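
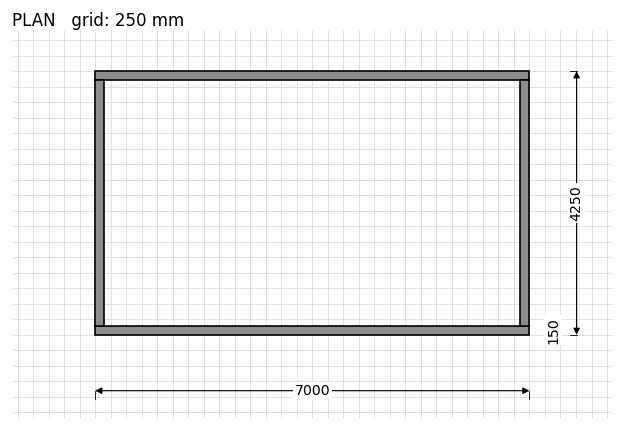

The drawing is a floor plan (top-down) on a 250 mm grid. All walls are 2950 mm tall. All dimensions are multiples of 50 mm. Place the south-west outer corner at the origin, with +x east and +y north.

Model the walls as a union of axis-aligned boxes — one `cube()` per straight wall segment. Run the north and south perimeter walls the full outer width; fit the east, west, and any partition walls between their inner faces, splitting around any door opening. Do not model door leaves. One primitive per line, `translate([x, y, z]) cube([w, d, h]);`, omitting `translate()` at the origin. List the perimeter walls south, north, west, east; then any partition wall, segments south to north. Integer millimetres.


cube([7000, 150, 2950]);
translate([0, 4100, 0]) cube([7000, 150, 2950]);
translate([0, 150, 0]) cube([150, 3950, 2950]);
translate([6850, 150, 0]) cube([150, 3950, 2950]);


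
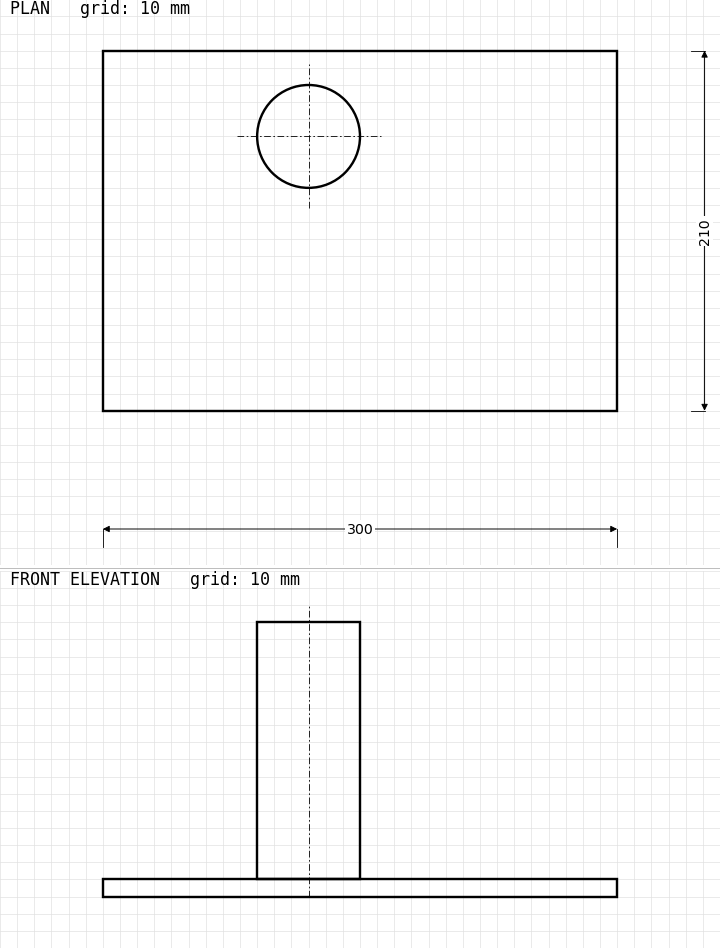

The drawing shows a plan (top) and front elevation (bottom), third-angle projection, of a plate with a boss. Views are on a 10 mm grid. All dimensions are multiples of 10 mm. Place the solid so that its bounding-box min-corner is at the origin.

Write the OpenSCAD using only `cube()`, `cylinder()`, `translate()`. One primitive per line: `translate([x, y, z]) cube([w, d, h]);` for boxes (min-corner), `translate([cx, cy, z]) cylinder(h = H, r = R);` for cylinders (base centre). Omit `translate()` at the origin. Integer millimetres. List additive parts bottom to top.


cube([300, 210, 10]);
translate([120, 160, 10]) cylinder(h = 150, r = 30);


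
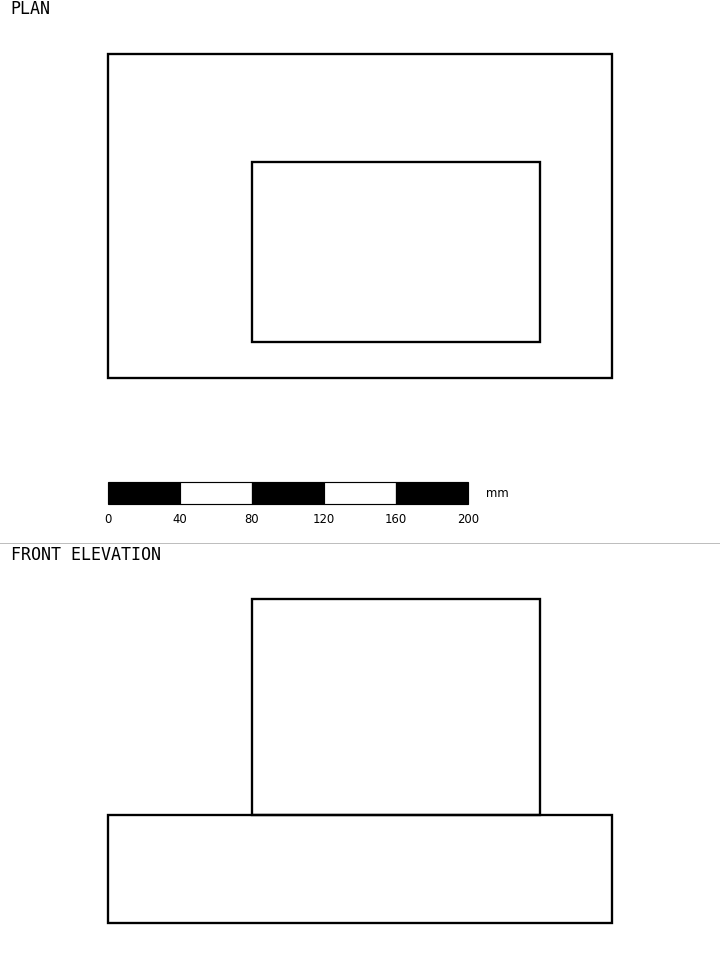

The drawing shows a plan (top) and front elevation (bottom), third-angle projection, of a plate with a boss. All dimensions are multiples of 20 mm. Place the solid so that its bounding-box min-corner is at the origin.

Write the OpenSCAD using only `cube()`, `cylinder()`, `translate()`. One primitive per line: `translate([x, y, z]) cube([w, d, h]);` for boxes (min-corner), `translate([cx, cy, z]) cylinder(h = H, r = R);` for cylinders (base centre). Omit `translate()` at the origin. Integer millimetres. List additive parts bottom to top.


cube([280, 180, 60]);
translate([80, 20, 60]) cube([160, 100, 120]);


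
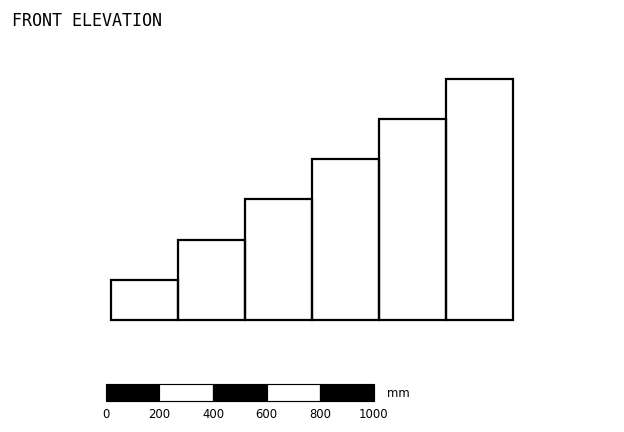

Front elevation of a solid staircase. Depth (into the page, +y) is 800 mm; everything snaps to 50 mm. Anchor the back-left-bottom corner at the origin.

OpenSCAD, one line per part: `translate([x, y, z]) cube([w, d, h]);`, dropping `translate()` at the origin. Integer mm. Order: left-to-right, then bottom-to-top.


cube([250, 800, 150]);
translate([250, 0, 0]) cube([250, 800, 300]);
translate([500, 0, 0]) cube([250, 800, 450]);
translate([750, 0, 0]) cube([250, 800, 600]);
translate([1000, 0, 0]) cube([250, 800, 750]);
translate([1250, 0, 0]) cube([250, 800, 900]);


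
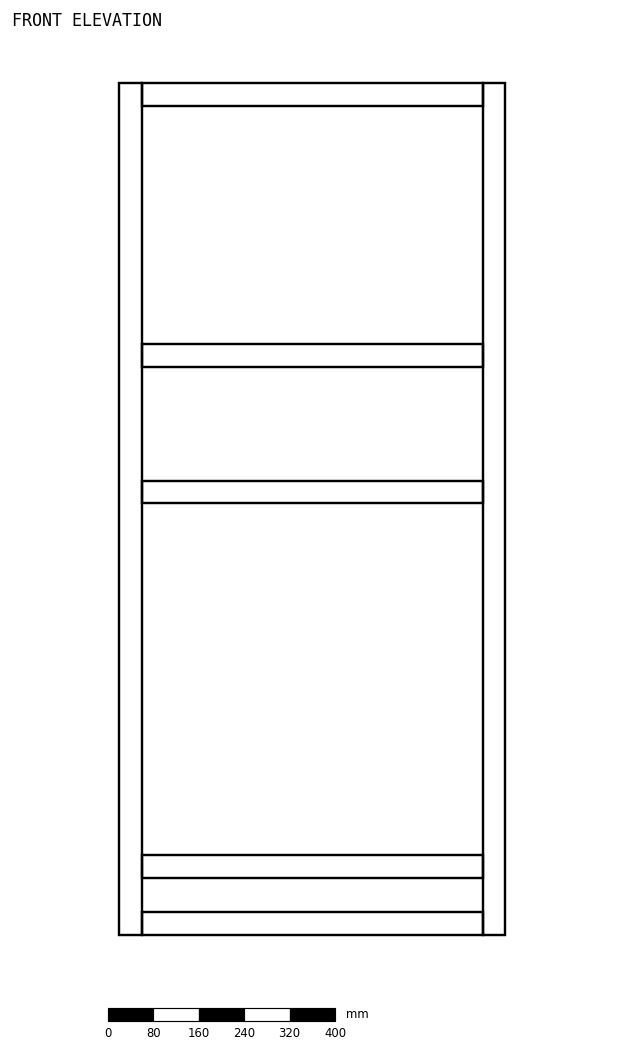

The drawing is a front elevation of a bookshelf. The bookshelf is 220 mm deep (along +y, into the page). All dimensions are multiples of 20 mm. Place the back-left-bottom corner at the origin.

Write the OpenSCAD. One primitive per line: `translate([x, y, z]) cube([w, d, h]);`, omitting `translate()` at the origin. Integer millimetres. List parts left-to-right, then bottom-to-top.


cube([40, 220, 1500]);
translate([40, 0, 0]) cube([600, 220, 40]);
translate([40, 0, 100]) cube([600, 220, 40]);
translate([40, 0, 760]) cube([600, 220, 40]);
translate([40, 0, 1000]) cube([600, 220, 40]);
translate([40, 0, 1460]) cube([600, 220, 40]);
translate([640, 0, 0]) cube([40, 220, 1500]);


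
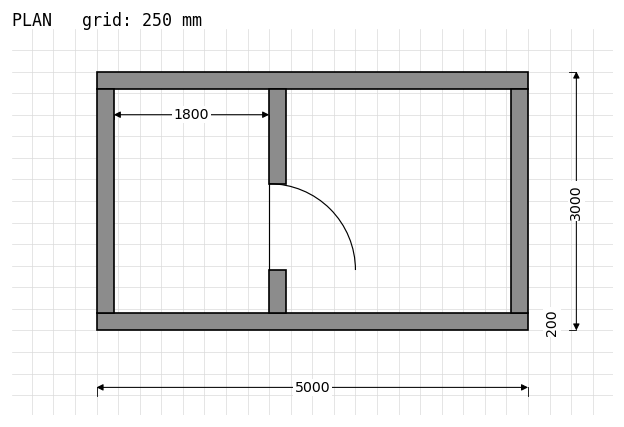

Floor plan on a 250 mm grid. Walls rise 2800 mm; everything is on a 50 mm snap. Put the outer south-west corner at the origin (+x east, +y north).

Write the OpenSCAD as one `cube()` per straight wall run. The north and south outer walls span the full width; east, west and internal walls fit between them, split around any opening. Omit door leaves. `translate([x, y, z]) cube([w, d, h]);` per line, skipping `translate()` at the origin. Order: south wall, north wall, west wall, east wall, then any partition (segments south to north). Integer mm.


cube([5000, 200, 2800]);
translate([0, 2800, 0]) cube([5000, 200, 2800]);
translate([0, 200, 0]) cube([200, 2600, 2800]);
translate([4800, 200, 0]) cube([200, 2600, 2800]);
translate([2000, 200, 0]) cube([200, 500, 2800]);
translate([2000, 1700, 0]) cube([200, 1100, 2800]);


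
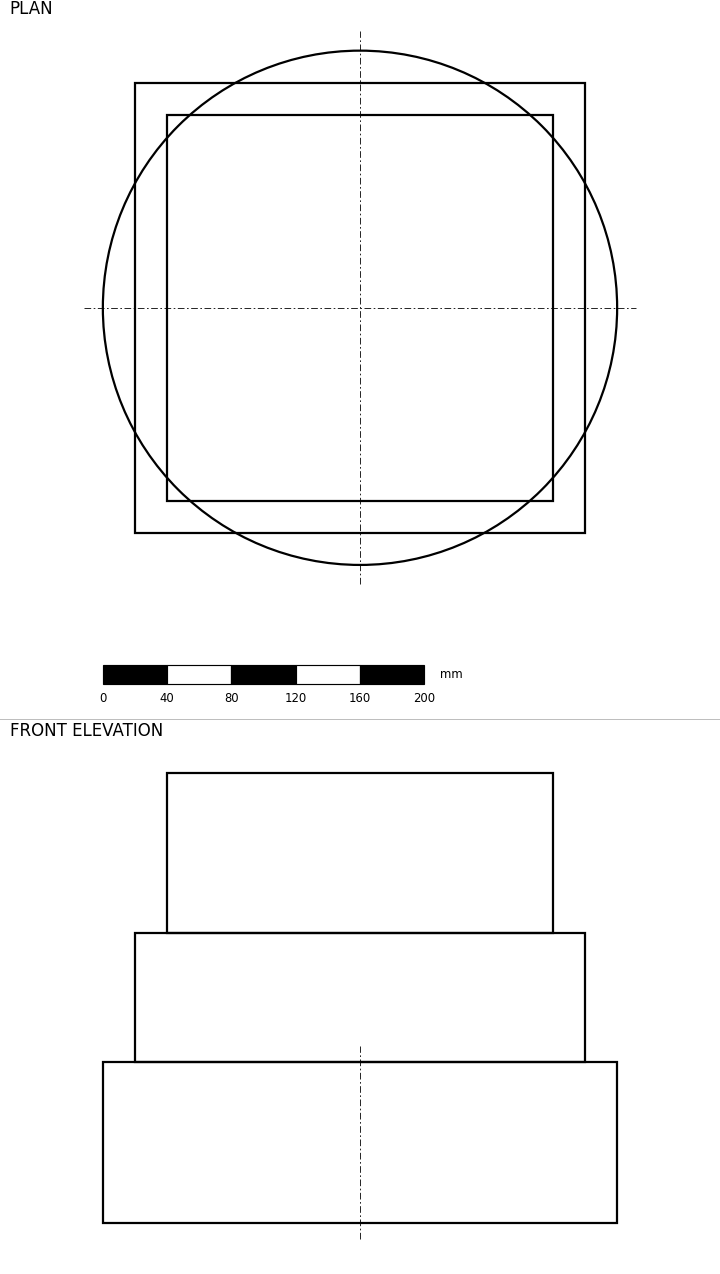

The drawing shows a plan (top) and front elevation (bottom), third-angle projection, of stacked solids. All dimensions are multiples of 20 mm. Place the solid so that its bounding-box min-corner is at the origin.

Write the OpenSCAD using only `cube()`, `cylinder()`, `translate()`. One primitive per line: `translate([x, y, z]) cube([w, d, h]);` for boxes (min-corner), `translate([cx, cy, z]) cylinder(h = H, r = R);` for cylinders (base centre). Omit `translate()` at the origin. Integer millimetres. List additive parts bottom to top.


translate([160, 160, 0]) cylinder(h = 100, r = 160);
translate([20, 20, 100]) cube([280, 280, 80]);
translate([40, 40, 180]) cube([240, 240, 100]);


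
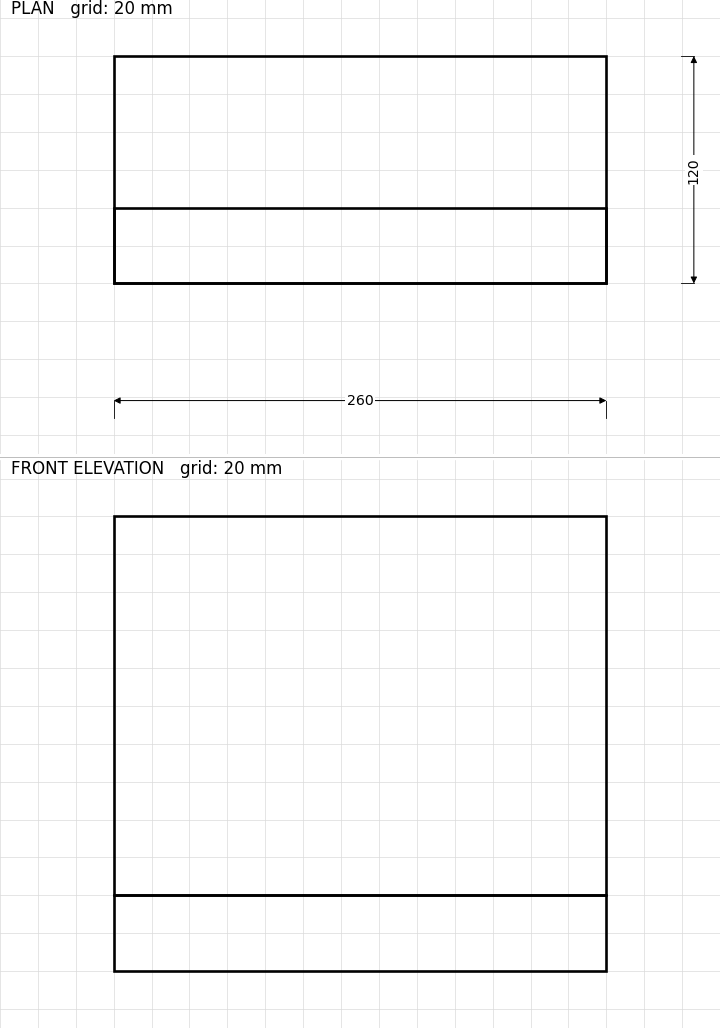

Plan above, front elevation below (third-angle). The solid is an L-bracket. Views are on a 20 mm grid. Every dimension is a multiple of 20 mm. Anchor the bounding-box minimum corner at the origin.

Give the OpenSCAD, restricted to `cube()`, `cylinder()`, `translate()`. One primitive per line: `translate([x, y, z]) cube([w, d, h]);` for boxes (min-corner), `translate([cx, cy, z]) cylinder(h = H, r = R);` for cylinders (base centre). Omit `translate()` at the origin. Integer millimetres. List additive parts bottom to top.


cube([260, 120, 40]);
translate([0, 0, 40]) cube([260, 40, 200]);


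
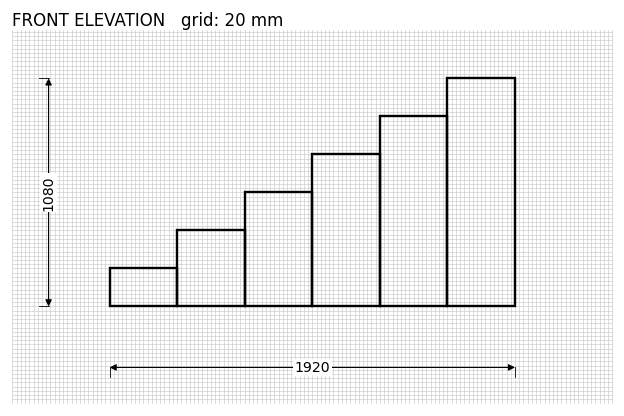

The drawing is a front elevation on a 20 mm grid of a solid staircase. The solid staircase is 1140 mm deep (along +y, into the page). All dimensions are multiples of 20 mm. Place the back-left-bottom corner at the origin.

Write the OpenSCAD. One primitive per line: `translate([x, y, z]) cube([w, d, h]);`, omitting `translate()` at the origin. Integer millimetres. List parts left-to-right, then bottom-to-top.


cube([320, 1140, 180]);
translate([320, 0, 0]) cube([320, 1140, 360]);
translate([640, 0, 0]) cube([320, 1140, 540]);
translate([960, 0, 0]) cube([320, 1140, 720]);
translate([1280, 0, 0]) cube([320, 1140, 900]);
translate([1600, 0, 0]) cube([320, 1140, 1080]);


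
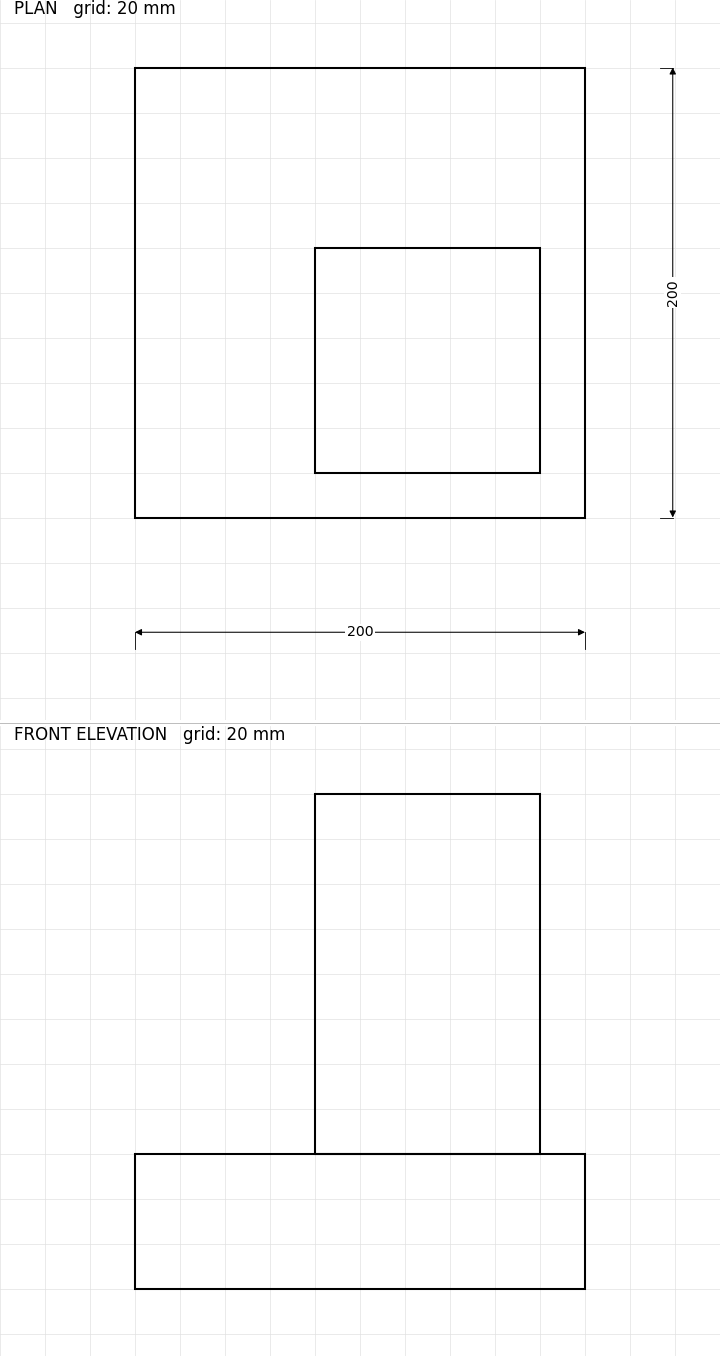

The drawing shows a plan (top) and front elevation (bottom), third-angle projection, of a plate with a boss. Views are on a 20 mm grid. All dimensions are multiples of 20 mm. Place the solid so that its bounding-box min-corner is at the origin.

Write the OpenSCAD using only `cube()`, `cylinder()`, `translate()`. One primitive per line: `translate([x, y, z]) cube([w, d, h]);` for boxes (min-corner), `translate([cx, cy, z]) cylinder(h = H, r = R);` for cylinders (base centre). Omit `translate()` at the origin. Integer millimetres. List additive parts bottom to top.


cube([200, 200, 60]);
translate([80, 20, 60]) cube([100, 100, 160]);


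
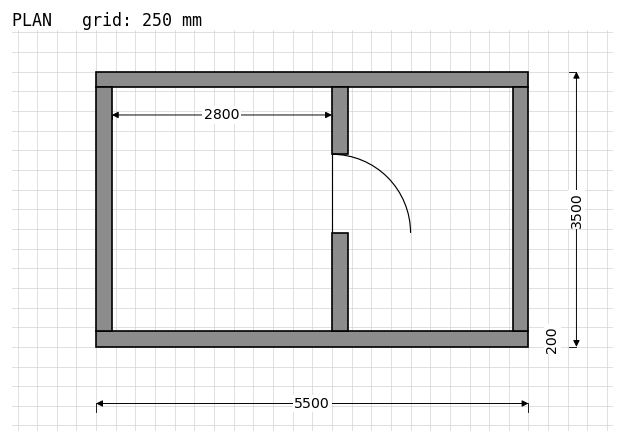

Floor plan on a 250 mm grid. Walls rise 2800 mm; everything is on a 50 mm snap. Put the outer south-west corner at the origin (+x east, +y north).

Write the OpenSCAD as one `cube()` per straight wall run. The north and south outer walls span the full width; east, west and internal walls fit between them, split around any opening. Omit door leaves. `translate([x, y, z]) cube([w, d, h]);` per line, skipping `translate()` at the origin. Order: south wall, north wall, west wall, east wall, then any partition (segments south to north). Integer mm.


cube([5500, 200, 2800]);
translate([0, 3300, 0]) cube([5500, 200, 2800]);
translate([0, 200, 0]) cube([200, 3100, 2800]);
translate([5300, 200, 0]) cube([200, 3100, 2800]);
translate([3000, 200, 0]) cube([200, 1250, 2800]);
translate([3000, 2450, 0]) cube([200, 850, 2800]);


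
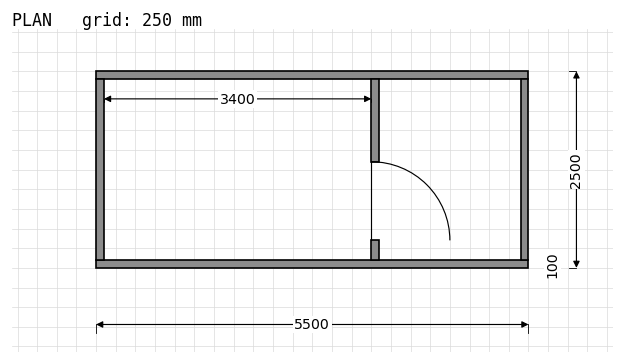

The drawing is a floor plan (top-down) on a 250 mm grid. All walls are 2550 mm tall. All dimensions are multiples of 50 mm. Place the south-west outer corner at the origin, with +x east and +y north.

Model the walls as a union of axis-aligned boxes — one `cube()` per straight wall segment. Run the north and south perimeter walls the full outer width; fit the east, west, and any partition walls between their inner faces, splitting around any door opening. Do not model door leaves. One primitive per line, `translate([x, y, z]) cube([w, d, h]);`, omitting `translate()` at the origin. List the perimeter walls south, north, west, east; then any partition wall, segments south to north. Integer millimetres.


cube([5500, 100, 2550]);
translate([0, 2400, 0]) cube([5500, 100, 2550]);
translate([0, 100, 0]) cube([100, 2300, 2550]);
translate([5400, 100, 0]) cube([100, 2300, 2550]);
translate([3500, 100, 0]) cube([100, 250, 2550]);
translate([3500, 1350, 0]) cube([100, 1050, 2550]);


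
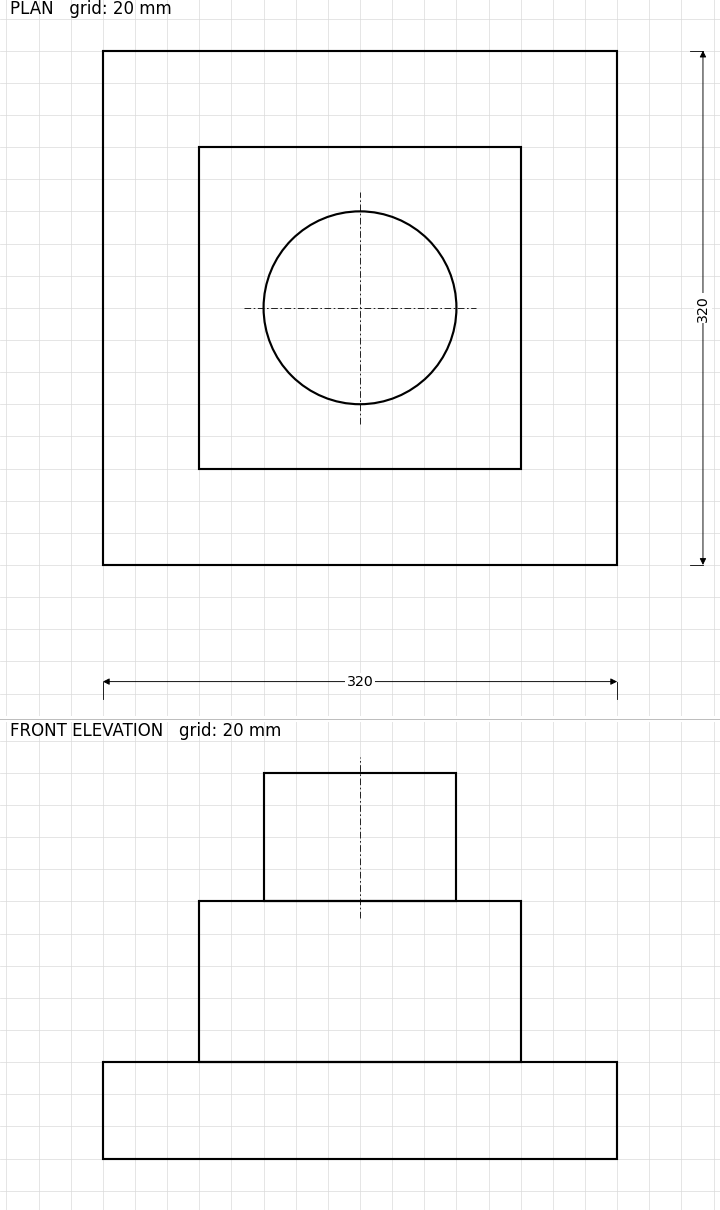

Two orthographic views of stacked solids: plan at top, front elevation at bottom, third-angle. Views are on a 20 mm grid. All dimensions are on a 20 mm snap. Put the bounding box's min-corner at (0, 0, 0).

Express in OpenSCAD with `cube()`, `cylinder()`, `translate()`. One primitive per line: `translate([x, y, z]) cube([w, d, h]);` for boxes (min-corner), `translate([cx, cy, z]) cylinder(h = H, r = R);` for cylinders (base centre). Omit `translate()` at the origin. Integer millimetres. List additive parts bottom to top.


cube([320, 320, 60]);
translate([60, 60, 60]) cube([200, 200, 100]);
translate([160, 160, 160]) cylinder(h = 80, r = 60);


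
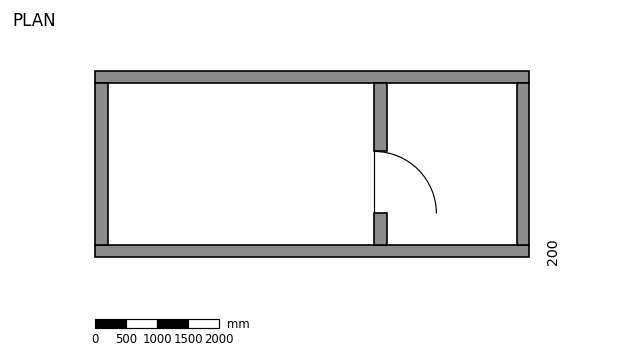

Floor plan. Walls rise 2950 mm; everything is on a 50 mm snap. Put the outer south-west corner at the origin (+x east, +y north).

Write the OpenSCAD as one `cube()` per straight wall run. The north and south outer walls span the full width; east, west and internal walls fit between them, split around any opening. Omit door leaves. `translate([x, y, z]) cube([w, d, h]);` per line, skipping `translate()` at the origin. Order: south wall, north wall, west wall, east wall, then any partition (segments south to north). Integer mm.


cube([7000, 200, 2950]);
translate([0, 2800, 0]) cube([7000, 200, 2950]);
translate([0, 200, 0]) cube([200, 2600, 2950]);
translate([6800, 200, 0]) cube([200, 2600, 2950]);
translate([4500, 200, 0]) cube([200, 500, 2950]);
translate([4500, 1700, 0]) cube([200, 1100, 2950]);


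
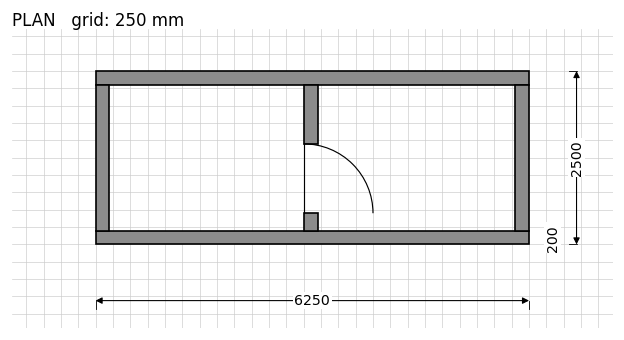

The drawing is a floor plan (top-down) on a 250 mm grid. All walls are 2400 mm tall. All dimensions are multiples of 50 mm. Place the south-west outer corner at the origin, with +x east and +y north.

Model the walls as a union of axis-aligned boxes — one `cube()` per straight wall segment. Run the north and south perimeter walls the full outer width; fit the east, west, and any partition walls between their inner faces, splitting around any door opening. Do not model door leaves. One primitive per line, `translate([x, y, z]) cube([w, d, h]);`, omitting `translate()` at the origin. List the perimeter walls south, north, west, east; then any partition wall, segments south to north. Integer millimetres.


cube([6250, 200, 2400]);
translate([0, 2300, 0]) cube([6250, 200, 2400]);
translate([0, 200, 0]) cube([200, 2100, 2400]);
translate([6050, 200, 0]) cube([200, 2100, 2400]);
translate([3000, 200, 0]) cube([200, 250, 2400]);
translate([3000, 1450, 0]) cube([200, 850, 2400]);


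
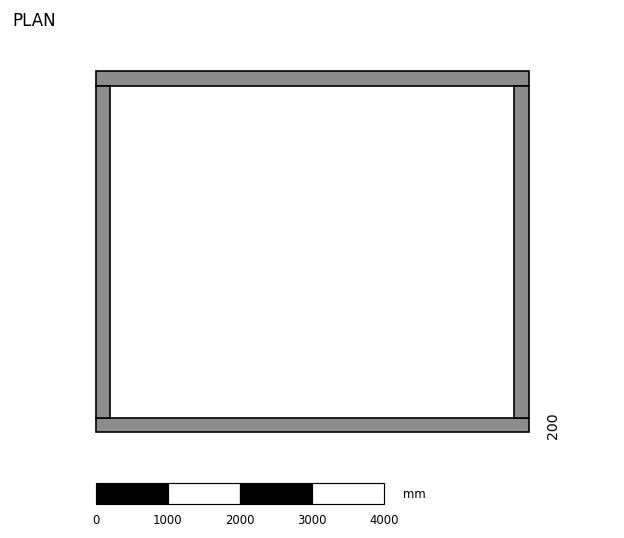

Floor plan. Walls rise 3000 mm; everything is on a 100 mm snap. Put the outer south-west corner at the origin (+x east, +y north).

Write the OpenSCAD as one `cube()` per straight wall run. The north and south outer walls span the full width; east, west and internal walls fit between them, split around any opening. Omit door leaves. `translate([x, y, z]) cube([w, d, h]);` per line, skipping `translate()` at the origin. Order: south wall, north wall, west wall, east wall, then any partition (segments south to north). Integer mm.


cube([6000, 200, 3000]);
translate([0, 4800, 0]) cube([6000, 200, 3000]);
translate([0, 200, 0]) cube([200, 4600, 3000]);
translate([5800, 200, 0]) cube([200, 4600, 3000]);


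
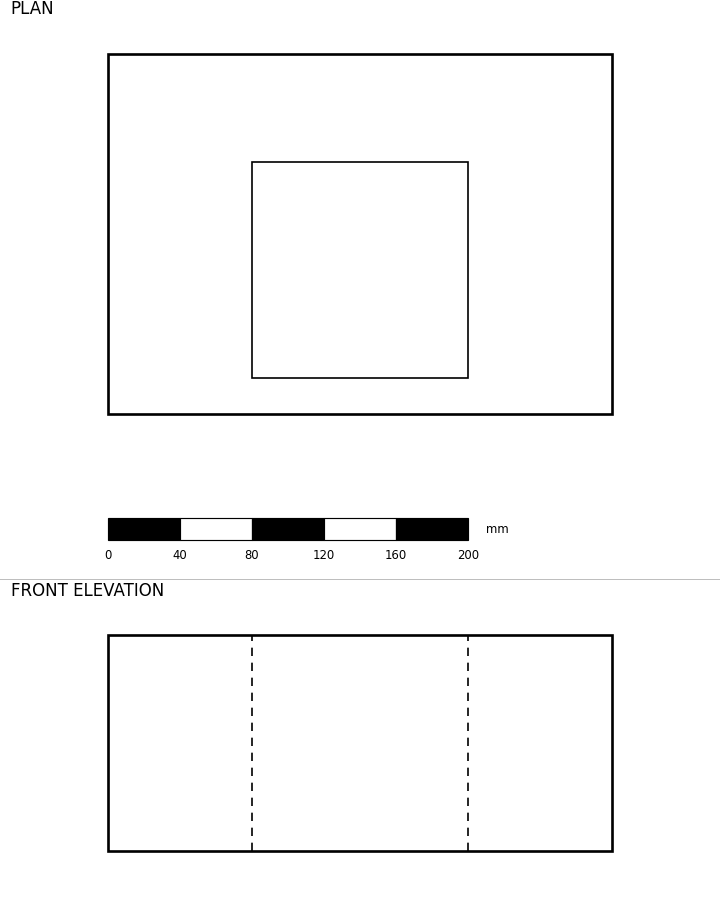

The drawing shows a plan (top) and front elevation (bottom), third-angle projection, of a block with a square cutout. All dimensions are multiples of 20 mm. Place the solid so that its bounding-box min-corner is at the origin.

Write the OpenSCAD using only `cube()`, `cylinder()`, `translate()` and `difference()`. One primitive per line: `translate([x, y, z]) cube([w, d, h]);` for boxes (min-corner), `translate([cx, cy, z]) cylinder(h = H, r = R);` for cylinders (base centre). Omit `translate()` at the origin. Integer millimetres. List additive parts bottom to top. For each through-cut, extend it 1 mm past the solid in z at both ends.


difference() {
  cube([280, 200, 120]);
  translate([80, 20, -1]) cube([120, 120, 122]);
}


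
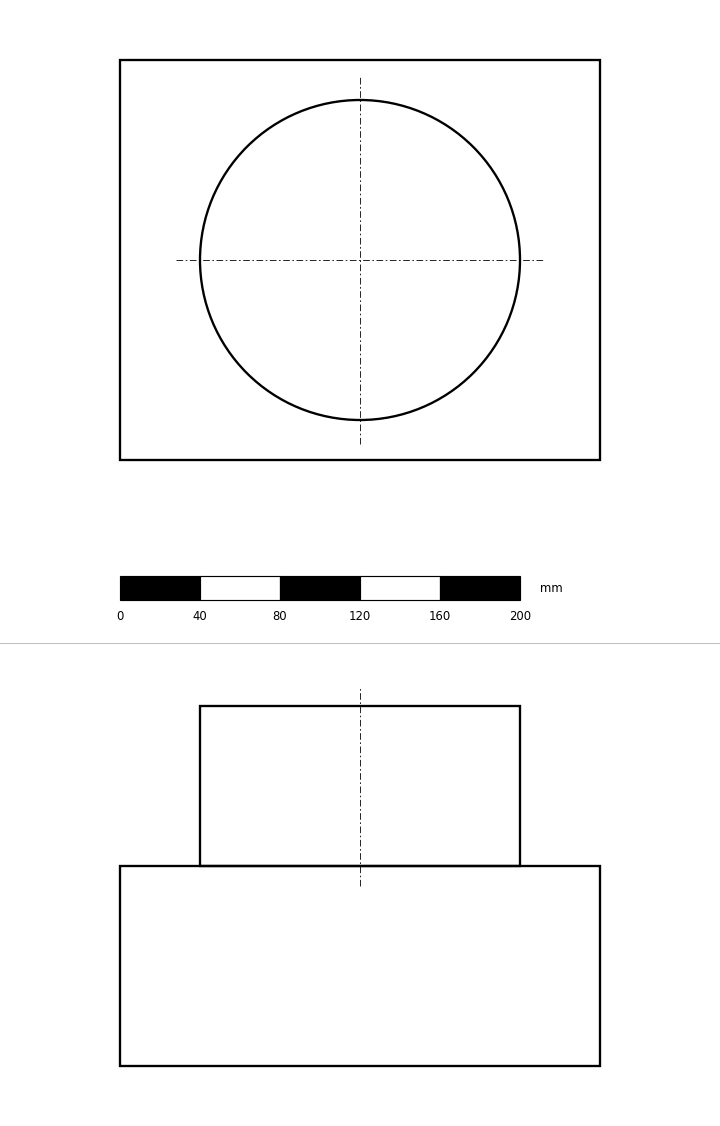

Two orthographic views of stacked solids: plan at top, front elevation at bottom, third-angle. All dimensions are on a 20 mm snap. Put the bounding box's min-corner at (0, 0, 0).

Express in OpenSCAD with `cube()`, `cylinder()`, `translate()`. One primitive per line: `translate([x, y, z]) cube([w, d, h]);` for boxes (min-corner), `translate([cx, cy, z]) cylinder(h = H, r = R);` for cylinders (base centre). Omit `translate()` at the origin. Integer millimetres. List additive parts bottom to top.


cube([240, 200, 100]);
translate([120, 100, 100]) cylinder(h = 80, r = 80);


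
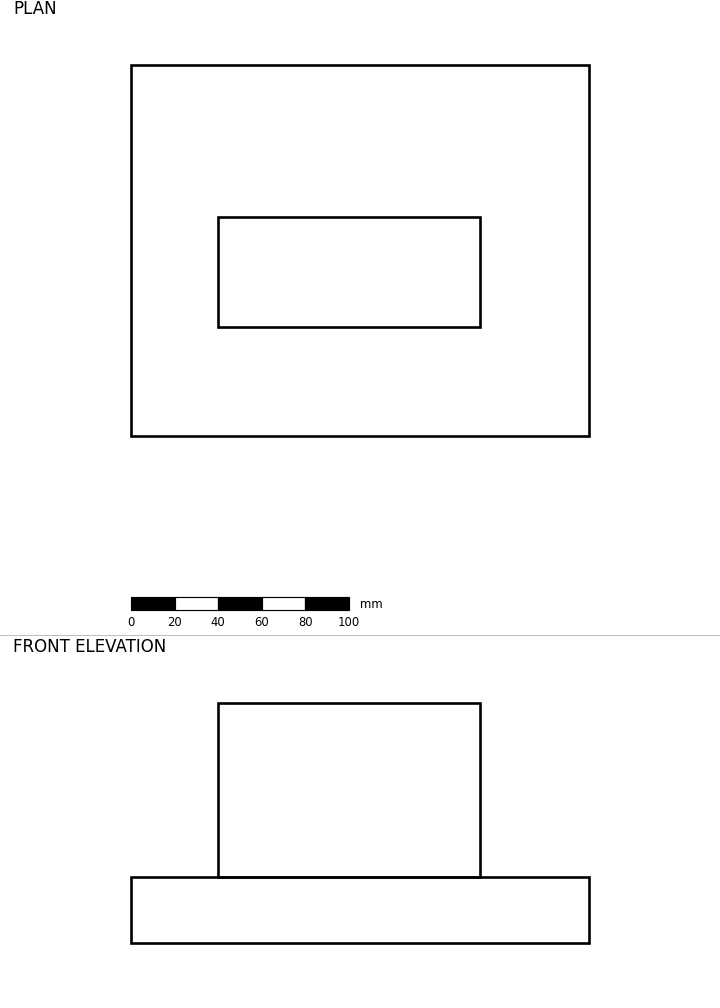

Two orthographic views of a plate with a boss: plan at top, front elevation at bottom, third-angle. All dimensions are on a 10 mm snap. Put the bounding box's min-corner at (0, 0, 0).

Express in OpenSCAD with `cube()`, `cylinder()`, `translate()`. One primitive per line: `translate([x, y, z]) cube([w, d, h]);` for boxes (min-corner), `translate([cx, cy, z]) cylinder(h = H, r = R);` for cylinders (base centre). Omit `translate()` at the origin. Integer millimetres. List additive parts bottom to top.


cube([210, 170, 30]);
translate([40, 50, 30]) cube([120, 50, 80]);


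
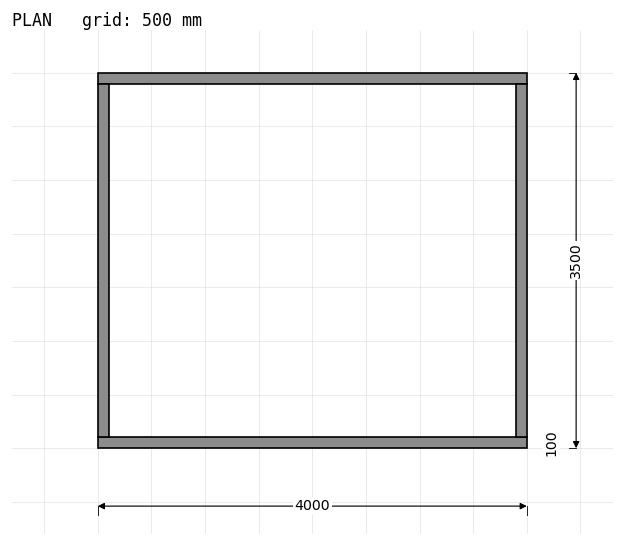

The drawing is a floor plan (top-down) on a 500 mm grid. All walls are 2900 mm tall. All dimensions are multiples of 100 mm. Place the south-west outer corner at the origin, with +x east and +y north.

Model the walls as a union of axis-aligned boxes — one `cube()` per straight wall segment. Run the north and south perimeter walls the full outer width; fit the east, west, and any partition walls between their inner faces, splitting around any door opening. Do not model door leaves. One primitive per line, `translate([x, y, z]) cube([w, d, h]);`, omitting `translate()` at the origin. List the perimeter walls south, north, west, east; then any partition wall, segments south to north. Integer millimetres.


cube([4000, 100, 2900]);
translate([0, 3400, 0]) cube([4000, 100, 2900]);
translate([0, 100, 0]) cube([100, 3300, 2900]);
translate([3900, 100, 0]) cube([100, 3300, 2900]);


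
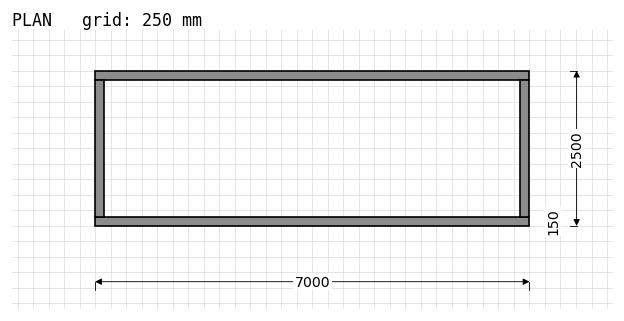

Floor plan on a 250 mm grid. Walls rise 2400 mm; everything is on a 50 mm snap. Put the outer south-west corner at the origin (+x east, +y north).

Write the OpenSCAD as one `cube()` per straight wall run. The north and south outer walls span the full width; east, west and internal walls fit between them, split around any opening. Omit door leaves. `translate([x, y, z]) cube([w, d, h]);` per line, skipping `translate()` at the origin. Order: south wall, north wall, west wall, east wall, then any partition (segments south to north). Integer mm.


cube([7000, 150, 2400]);
translate([0, 2350, 0]) cube([7000, 150, 2400]);
translate([0, 150, 0]) cube([150, 2200, 2400]);
translate([6850, 150, 0]) cube([150, 2200, 2400]);


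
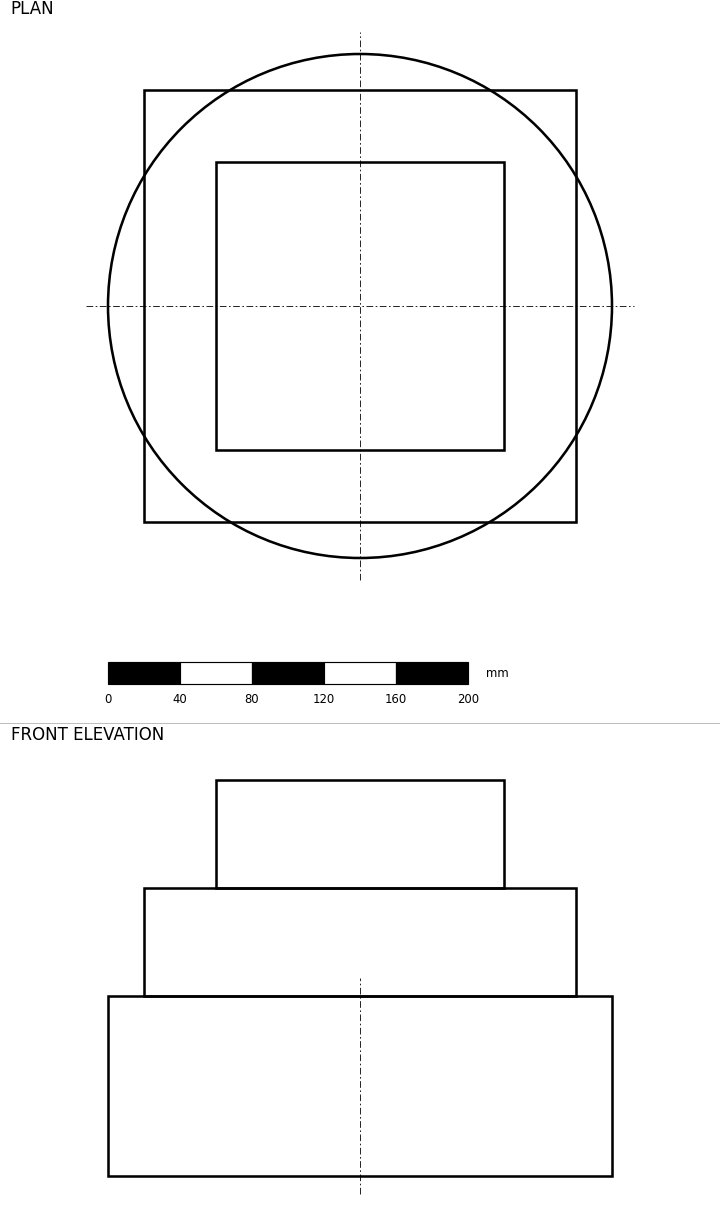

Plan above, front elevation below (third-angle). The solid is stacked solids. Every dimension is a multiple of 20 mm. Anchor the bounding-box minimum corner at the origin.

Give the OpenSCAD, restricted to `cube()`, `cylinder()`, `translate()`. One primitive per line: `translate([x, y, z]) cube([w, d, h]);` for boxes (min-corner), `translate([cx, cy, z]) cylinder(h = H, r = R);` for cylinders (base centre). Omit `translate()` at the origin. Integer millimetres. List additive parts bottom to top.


translate([140, 140, 0]) cylinder(h = 100, r = 140);
translate([20, 20, 100]) cube([240, 240, 60]);
translate([60, 60, 160]) cube([160, 160, 60]);


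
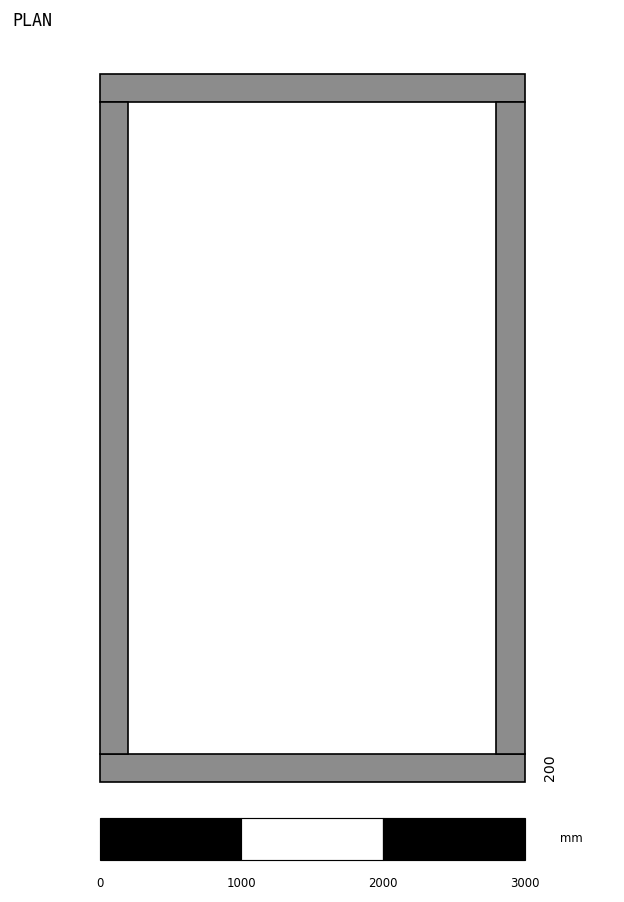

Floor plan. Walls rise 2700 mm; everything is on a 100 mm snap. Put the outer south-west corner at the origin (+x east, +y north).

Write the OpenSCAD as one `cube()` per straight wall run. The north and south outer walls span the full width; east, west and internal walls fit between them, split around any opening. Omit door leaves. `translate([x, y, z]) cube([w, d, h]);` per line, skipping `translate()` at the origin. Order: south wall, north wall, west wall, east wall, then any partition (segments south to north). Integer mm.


cube([3000, 200, 2700]);
translate([0, 4800, 0]) cube([3000, 200, 2700]);
translate([0, 200, 0]) cube([200, 4600, 2700]);
translate([2800, 200, 0]) cube([200, 4600, 2700]);


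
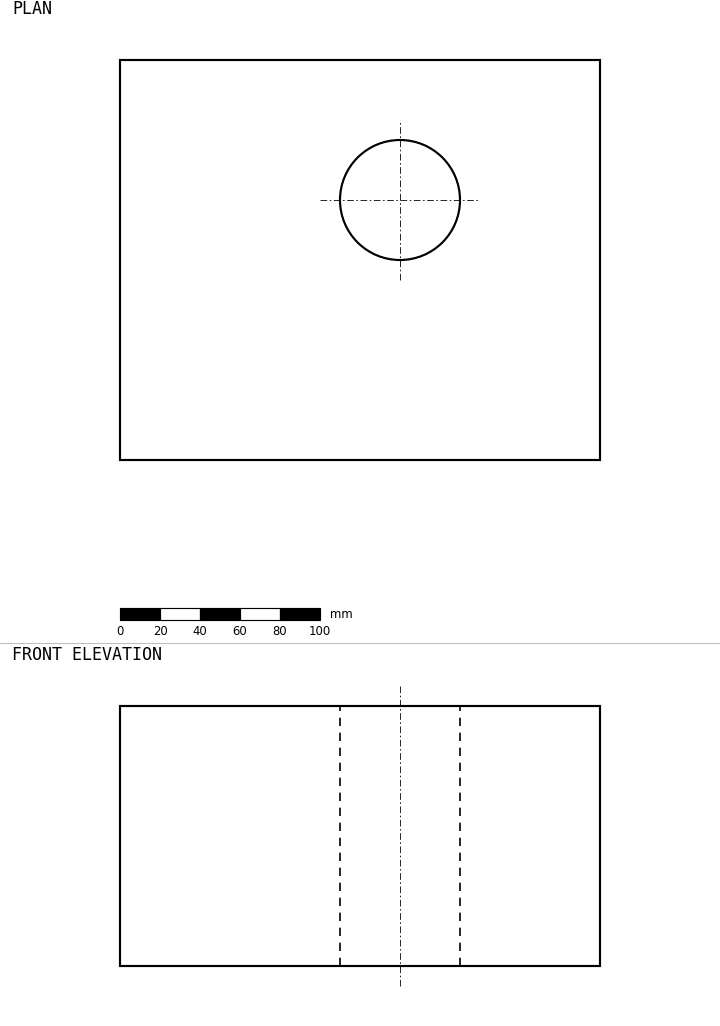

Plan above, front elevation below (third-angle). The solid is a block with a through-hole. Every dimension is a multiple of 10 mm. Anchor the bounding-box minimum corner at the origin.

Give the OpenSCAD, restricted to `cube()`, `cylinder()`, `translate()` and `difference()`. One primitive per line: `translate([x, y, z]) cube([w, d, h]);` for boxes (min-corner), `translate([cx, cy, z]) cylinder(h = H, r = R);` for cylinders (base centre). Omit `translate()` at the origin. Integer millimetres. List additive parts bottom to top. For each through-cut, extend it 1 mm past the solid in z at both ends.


difference() {
  cube([240, 200, 130]);
  translate([140, 130, -1]) cylinder(h = 132, r = 30);
}


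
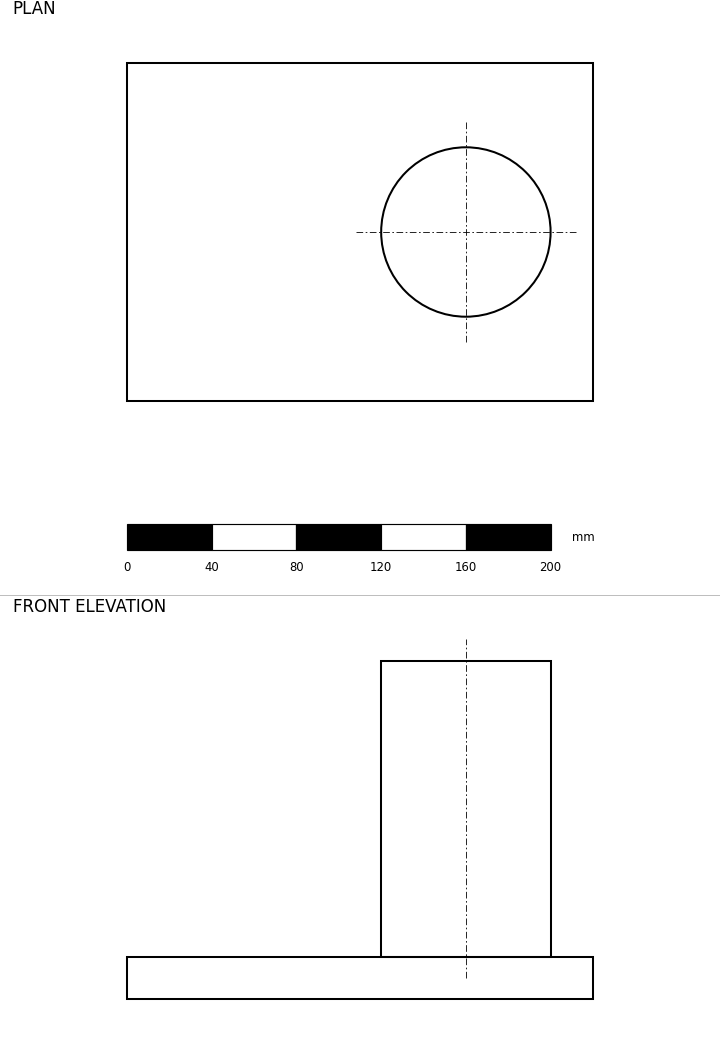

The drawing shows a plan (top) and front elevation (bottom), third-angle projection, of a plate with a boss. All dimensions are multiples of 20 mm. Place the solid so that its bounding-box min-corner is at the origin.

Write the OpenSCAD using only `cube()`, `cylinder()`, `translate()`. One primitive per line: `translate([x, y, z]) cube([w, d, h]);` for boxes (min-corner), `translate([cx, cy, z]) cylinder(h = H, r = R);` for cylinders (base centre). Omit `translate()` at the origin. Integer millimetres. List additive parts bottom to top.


cube([220, 160, 20]);
translate([160, 80, 20]) cylinder(h = 140, r = 40);


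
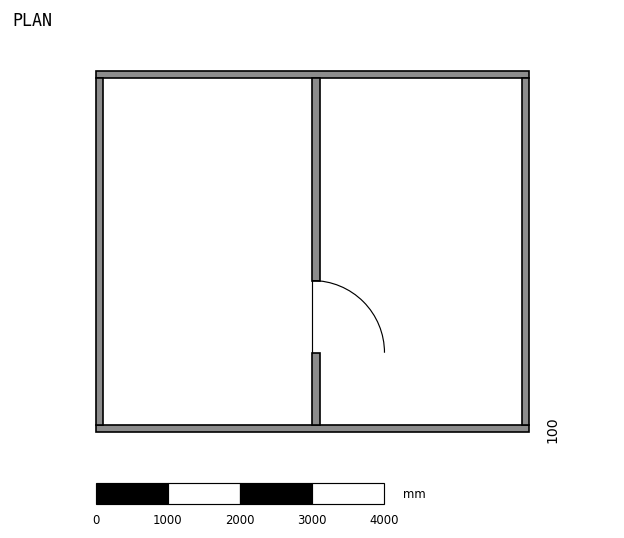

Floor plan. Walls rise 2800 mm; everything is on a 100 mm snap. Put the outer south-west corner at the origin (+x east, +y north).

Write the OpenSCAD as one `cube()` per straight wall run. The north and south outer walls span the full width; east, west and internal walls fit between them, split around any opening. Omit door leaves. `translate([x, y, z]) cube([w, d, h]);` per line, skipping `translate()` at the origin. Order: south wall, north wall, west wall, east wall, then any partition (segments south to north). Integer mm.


cube([6000, 100, 2800]);
translate([0, 4900, 0]) cube([6000, 100, 2800]);
translate([0, 100, 0]) cube([100, 4800, 2800]);
translate([5900, 100, 0]) cube([100, 4800, 2800]);
translate([3000, 100, 0]) cube([100, 1000, 2800]);
translate([3000, 2100, 0]) cube([100, 2800, 2800]);


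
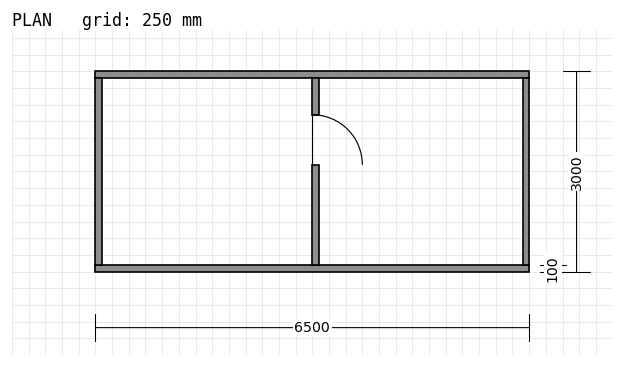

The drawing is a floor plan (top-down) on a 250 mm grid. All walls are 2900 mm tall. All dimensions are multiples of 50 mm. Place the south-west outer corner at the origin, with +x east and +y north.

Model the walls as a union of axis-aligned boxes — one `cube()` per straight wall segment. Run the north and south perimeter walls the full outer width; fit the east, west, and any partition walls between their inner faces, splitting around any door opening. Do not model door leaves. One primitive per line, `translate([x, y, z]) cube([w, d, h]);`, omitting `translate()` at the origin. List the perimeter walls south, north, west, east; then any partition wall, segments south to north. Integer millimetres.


cube([6500, 100, 2900]);
translate([0, 2900, 0]) cube([6500, 100, 2900]);
translate([0, 100, 0]) cube([100, 2800, 2900]);
translate([6400, 100, 0]) cube([100, 2800, 2900]);
translate([3250, 100, 0]) cube([100, 1500, 2900]);
translate([3250, 2350, 0]) cube([100, 550, 2900]);


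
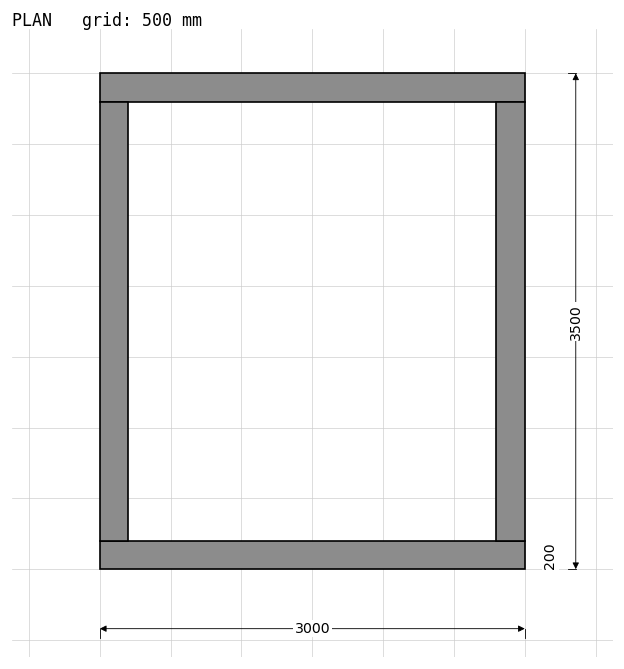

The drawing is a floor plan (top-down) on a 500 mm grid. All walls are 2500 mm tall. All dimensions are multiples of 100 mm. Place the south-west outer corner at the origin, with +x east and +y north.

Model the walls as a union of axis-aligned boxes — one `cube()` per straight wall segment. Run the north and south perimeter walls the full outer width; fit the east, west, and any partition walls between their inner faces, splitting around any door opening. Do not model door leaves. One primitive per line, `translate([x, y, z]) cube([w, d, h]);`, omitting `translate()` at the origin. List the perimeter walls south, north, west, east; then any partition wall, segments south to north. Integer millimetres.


cube([3000, 200, 2500]);
translate([0, 3300, 0]) cube([3000, 200, 2500]);
translate([0, 200, 0]) cube([200, 3100, 2500]);
translate([2800, 200, 0]) cube([200, 3100, 2500]);


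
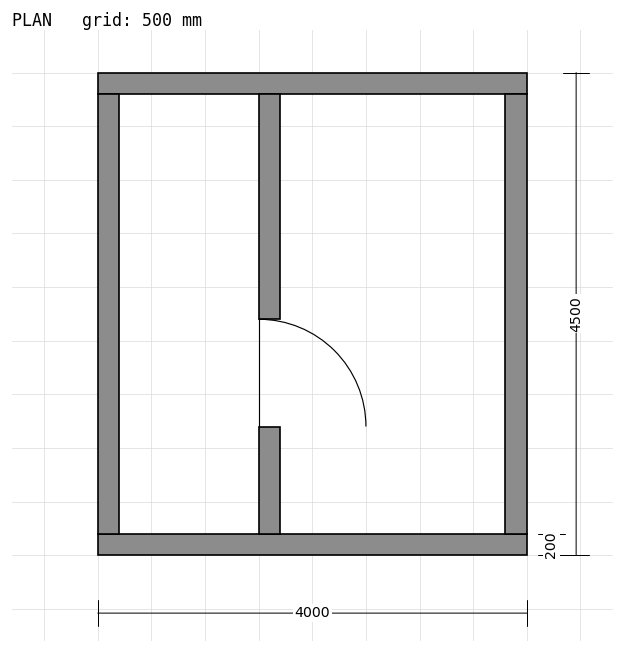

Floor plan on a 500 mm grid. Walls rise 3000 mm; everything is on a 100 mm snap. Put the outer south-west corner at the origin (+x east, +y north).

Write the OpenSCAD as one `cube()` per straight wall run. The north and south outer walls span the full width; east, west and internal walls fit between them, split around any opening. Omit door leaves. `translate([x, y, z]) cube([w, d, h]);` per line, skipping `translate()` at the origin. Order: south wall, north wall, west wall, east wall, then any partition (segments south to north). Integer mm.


cube([4000, 200, 3000]);
translate([0, 4300, 0]) cube([4000, 200, 3000]);
translate([0, 200, 0]) cube([200, 4100, 3000]);
translate([3800, 200, 0]) cube([200, 4100, 3000]);
translate([1500, 200, 0]) cube([200, 1000, 3000]);
translate([1500, 2200, 0]) cube([200, 2100, 3000]);


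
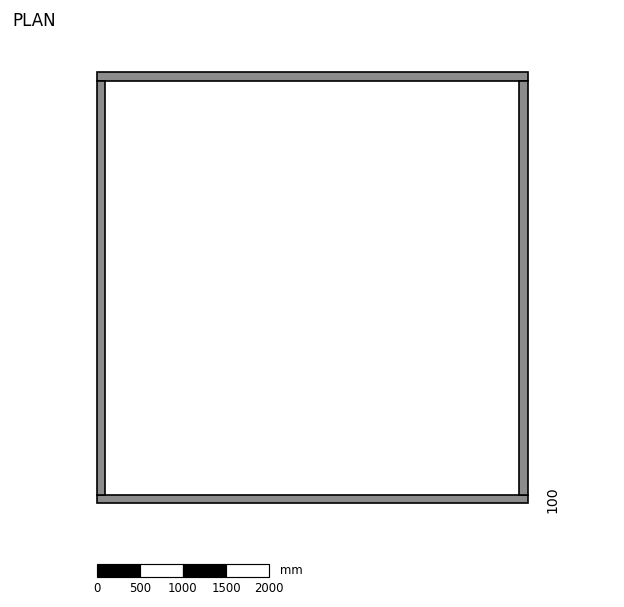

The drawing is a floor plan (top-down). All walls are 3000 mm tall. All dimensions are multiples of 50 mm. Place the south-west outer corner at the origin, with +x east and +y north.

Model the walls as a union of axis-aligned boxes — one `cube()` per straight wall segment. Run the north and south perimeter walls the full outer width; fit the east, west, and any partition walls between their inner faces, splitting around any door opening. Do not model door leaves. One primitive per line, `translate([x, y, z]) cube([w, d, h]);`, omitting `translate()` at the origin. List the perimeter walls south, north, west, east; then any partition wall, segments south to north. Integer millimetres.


cube([5000, 100, 3000]);
translate([0, 4900, 0]) cube([5000, 100, 3000]);
translate([0, 100, 0]) cube([100, 4800, 3000]);
translate([4900, 100, 0]) cube([100, 4800, 3000]);


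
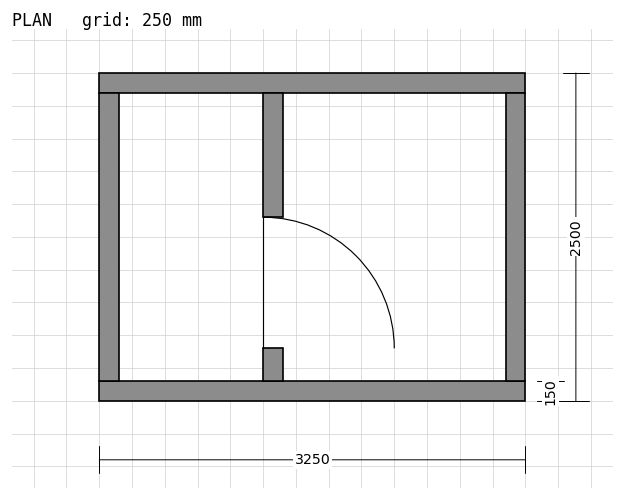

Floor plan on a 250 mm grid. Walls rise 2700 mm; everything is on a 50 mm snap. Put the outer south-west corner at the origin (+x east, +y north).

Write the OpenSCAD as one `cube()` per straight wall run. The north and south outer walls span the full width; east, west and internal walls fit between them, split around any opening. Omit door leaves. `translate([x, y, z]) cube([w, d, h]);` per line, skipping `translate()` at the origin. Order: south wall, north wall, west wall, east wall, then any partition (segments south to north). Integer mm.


cube([3250, 150, 2700]);
translate([0, 2350, 0]) cube([3250, 150, 2700]);
translate([0, 150, 0]) cube([150, 2200, 2700]);
translate([3100, 150, 0]) cube([150, 2200, 2700]);
translate([1250, 150, 0]) cube([150, 250, 2700]);
translate([1250, 1400, 0]) cube([150, 950, 2700]);


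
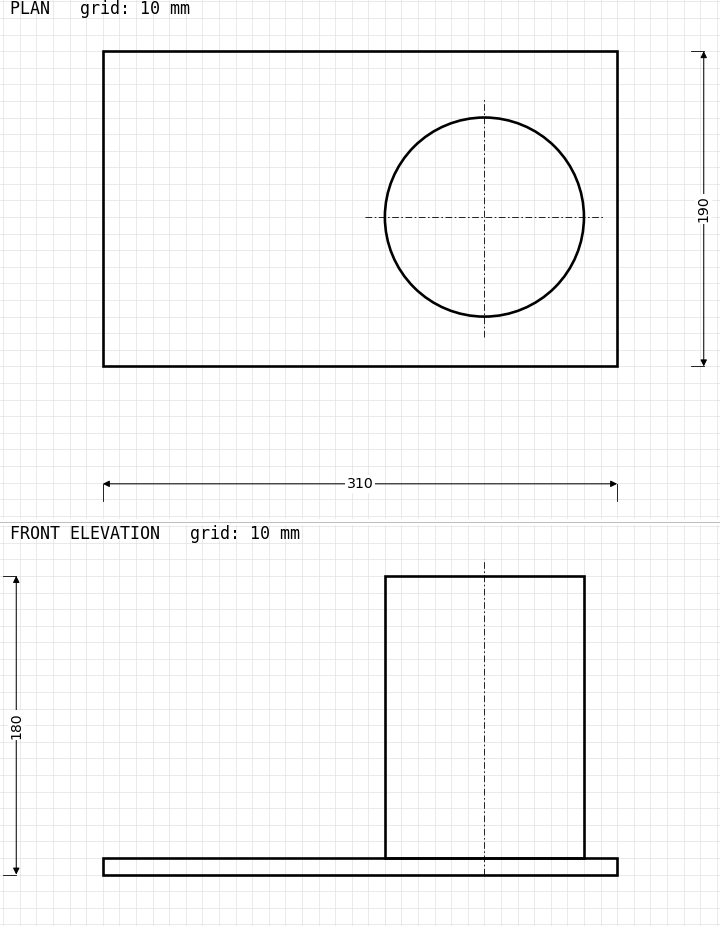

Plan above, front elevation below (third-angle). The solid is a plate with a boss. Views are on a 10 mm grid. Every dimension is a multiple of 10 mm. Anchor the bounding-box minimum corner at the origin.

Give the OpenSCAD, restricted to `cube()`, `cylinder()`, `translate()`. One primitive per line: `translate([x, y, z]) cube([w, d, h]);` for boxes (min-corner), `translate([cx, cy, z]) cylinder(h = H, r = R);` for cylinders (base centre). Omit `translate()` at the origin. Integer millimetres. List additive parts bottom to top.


cube([310, 190, 10]);
translate([230, 90, 10]) cylinder(h = 170, r = 60);


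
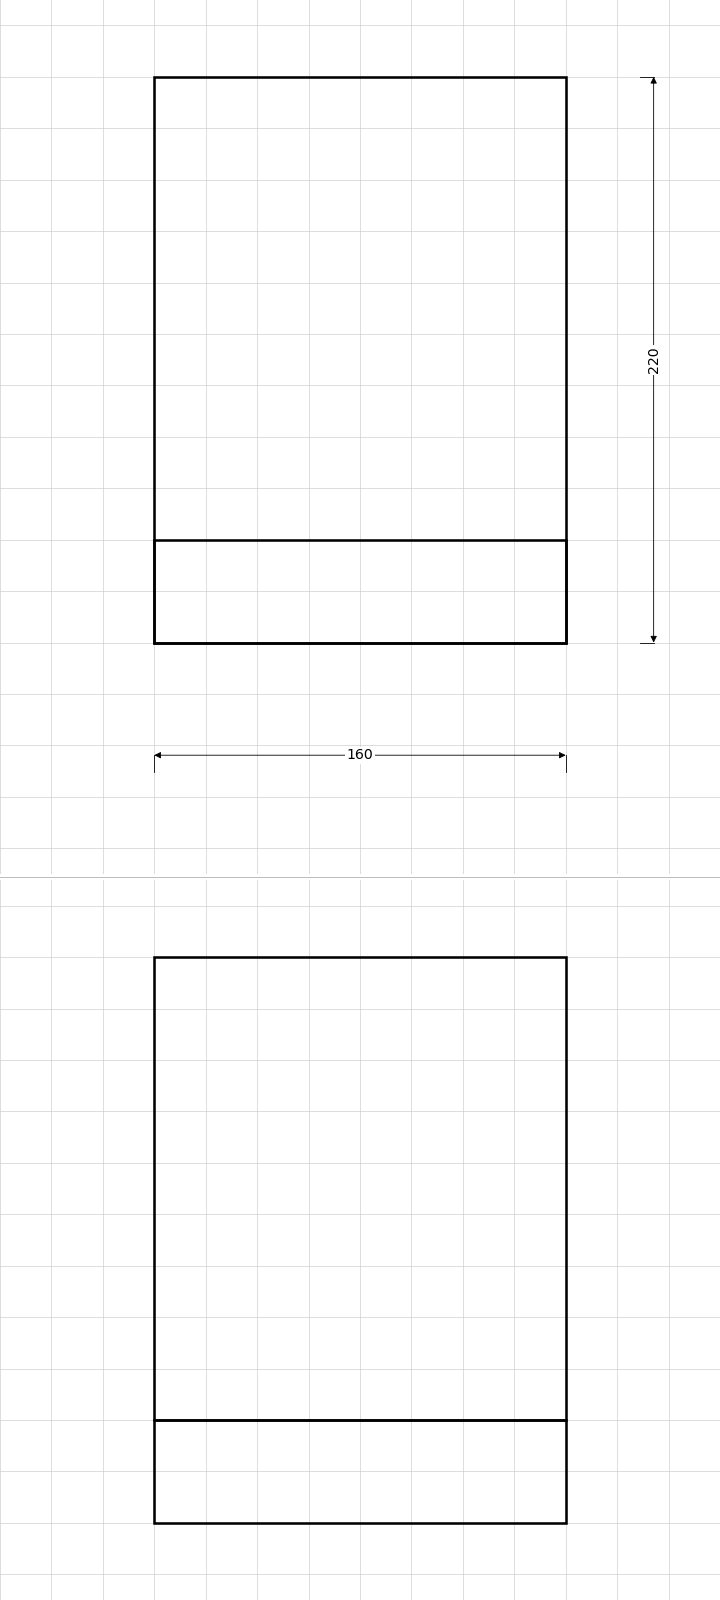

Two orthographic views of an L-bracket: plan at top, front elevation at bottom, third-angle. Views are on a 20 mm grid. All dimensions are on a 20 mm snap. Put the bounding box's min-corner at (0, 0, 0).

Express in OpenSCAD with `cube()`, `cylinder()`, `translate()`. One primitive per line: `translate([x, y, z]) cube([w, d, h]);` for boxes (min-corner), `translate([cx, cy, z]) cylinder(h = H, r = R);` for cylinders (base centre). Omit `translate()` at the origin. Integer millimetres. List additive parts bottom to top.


cube([160, 220, 40]);
translate([0, 0, 40]) cube([160, 40, 180]);


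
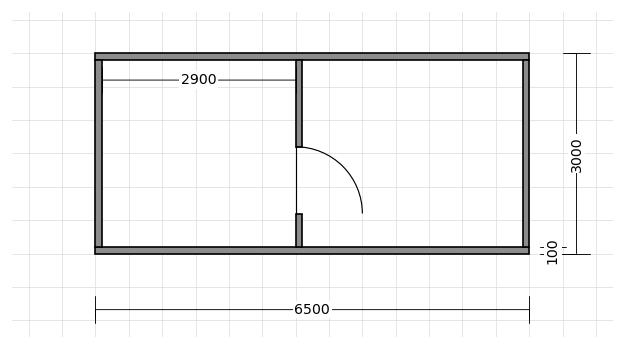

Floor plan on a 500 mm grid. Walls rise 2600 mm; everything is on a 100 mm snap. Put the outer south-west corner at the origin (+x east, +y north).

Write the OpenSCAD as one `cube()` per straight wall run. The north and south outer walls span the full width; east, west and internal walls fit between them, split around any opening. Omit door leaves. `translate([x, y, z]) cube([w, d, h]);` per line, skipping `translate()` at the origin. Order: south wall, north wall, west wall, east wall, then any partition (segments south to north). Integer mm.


cube([6500, 100, 2600]);
translate([0, 2900, 0]) cube([6500, 100, 2600]);
translate([0, 100, 0]) cube([100, 2800, 2600]);
translate([6400, 100, 0]) cube([100, 2800, 2600]);
translate([3000, 100, 0]) cube([100, 500, 2600]);
translate([3000, 1600, 0]) cube([100, 1300, 2600]);


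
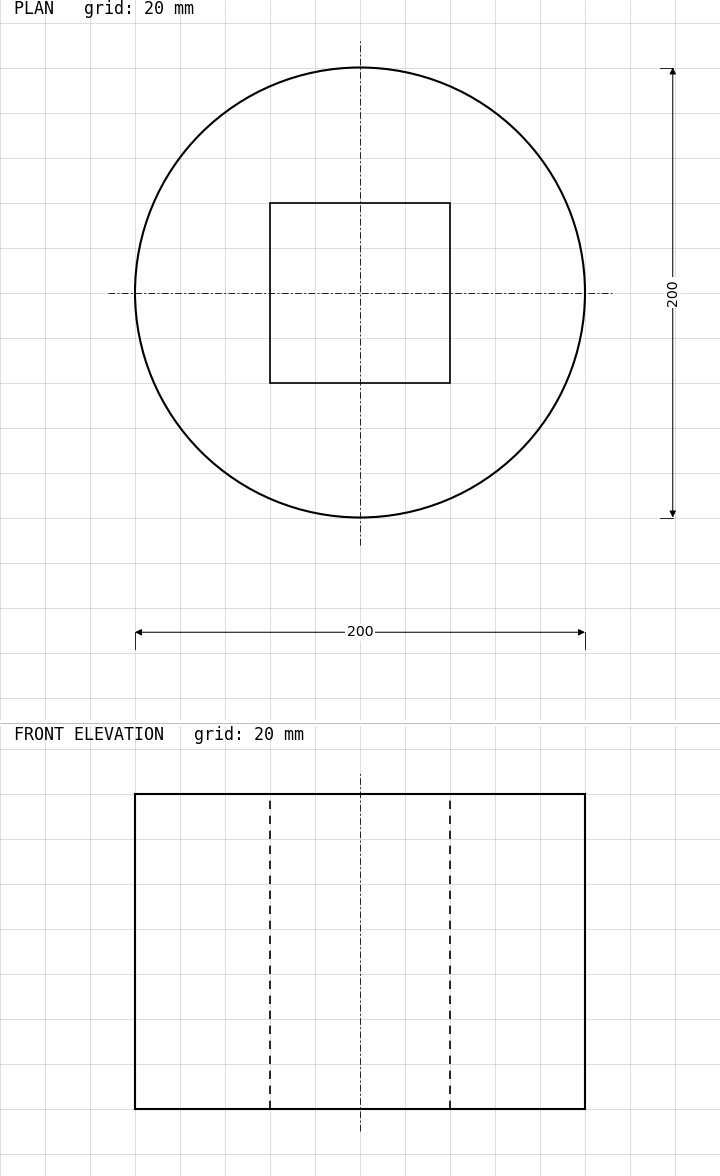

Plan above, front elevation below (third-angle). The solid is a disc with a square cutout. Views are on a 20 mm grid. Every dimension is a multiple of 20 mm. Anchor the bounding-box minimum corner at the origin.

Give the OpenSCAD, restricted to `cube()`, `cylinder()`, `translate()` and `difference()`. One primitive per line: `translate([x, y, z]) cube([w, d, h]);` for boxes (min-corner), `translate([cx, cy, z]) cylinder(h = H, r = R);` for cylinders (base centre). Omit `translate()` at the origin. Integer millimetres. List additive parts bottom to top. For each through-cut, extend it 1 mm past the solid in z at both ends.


difference() {
  translate([100, 100, 0]) cylinder(h = 140, r = 100);
  translate([60, 60, -1]) cube([80, 80, 142]);
}


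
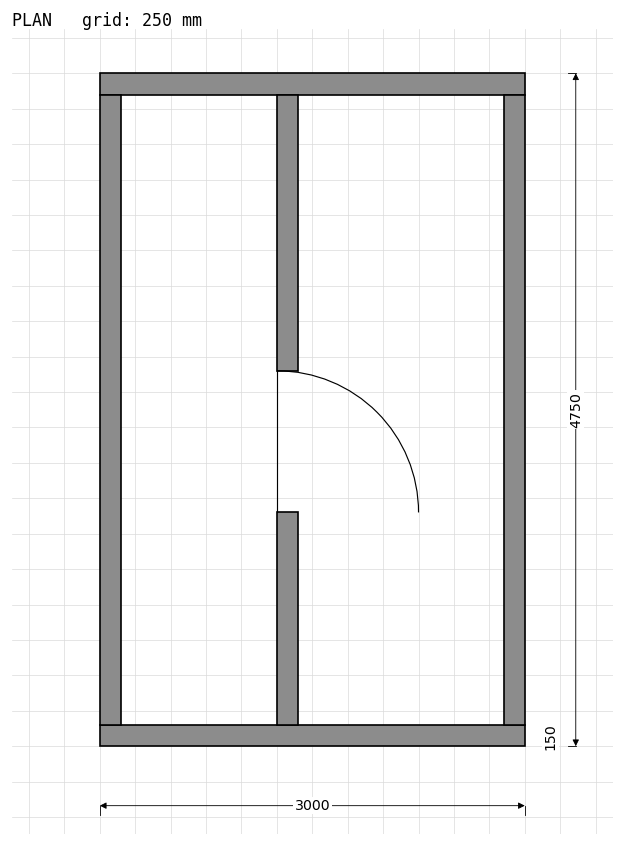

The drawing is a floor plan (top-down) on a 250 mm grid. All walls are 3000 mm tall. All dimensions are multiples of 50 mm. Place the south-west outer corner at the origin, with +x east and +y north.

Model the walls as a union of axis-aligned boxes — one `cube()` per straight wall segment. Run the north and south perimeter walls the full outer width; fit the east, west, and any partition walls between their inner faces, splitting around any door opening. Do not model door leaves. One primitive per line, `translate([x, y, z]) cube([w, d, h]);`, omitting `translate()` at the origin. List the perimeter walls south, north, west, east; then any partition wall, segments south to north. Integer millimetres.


cube([3000, 150, 3000]);
translate([0, 4600, 0]) cube([3000, 150, 3000]);
translate([0, 150, 0]) cube([150, 4450, 3000]);
translate([2850, 150, 0]) cube([150, 4450, 3000]);
translate([1250, 150, 0]) cube([150, 1500, 3000]);
translate([1250, 2650, 0]) cube([150, 1950, 3000]);


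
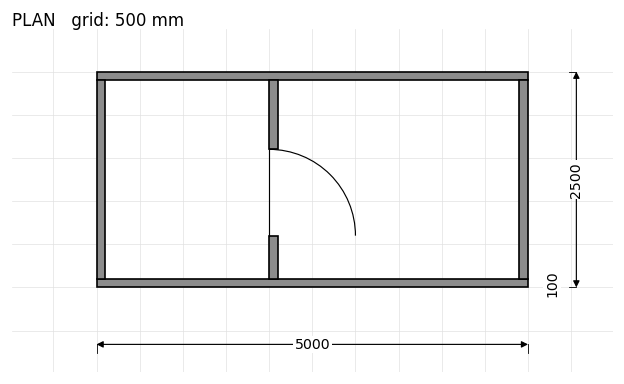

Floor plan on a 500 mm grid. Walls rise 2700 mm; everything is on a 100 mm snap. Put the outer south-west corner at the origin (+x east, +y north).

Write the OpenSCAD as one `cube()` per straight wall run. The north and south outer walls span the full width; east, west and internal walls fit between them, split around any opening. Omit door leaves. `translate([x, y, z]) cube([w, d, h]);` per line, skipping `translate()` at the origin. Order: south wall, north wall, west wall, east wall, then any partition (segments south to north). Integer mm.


cube([5000, 100, 2700]);
translate([0, 2400, 0]) cube([5000, 100, 2700]);
translate([0, 100, 0]) cube([100, 2300, 2700]);
translate([4900, 100, 0]) cube([100, 2300, 2700]);
translate([2000, 100, 0]) cube([100, 500, 2700]);
translate([2000, 1600, 0]) cube([100, 800, 2700]);


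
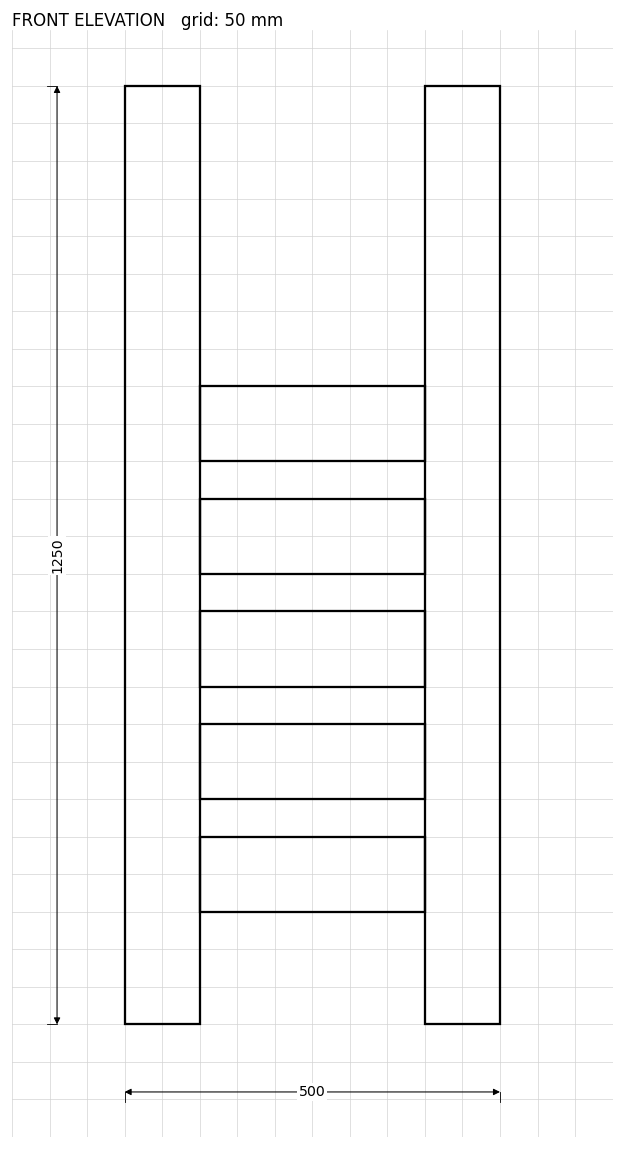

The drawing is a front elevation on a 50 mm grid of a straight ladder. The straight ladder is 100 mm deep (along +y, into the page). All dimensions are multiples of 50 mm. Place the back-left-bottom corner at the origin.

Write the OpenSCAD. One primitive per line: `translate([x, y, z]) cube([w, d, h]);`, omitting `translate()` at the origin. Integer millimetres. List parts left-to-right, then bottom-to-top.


cube([100, 100, 1250]);
translate([100, 0, 150]) cube([300, 100, 100]);
translate([100, 0, 300]) cube([300, 100, 100]);
translate([100, 0, 450]) cube([300, 100, 100]);
translate([100, 0, 600]) cube([300, 100, 100]);
translate([100, 0, 750]) cube([300, 100, 100]);
translate([400, 0, 0]) cube([100, 100, 1250]);


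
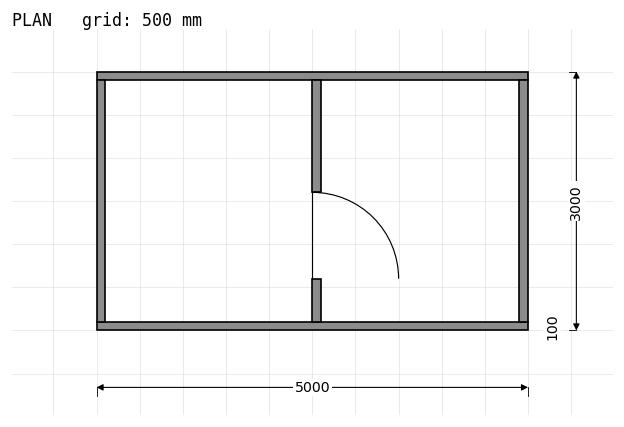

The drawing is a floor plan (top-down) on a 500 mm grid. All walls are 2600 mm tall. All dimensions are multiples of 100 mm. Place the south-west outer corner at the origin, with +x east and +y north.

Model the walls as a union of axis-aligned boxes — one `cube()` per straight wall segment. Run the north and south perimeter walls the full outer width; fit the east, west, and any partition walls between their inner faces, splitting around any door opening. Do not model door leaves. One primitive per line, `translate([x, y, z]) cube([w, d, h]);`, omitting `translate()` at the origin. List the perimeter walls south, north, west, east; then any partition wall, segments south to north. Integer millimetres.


cube([5000, 100, 2600]);
translate([0, 2900, 0]) cube([5000, 100, 2600]);
translate([0, 100, 0]) cube([100, 2800, 2600]);
translate([4900, 100, 0]) cube([100, 2800, 2600]);
translate([2500, 100, 0]) cube([100, 500, 2600]);
translate([2500, 1600, 0]) cube([100, 1300, 2600]);


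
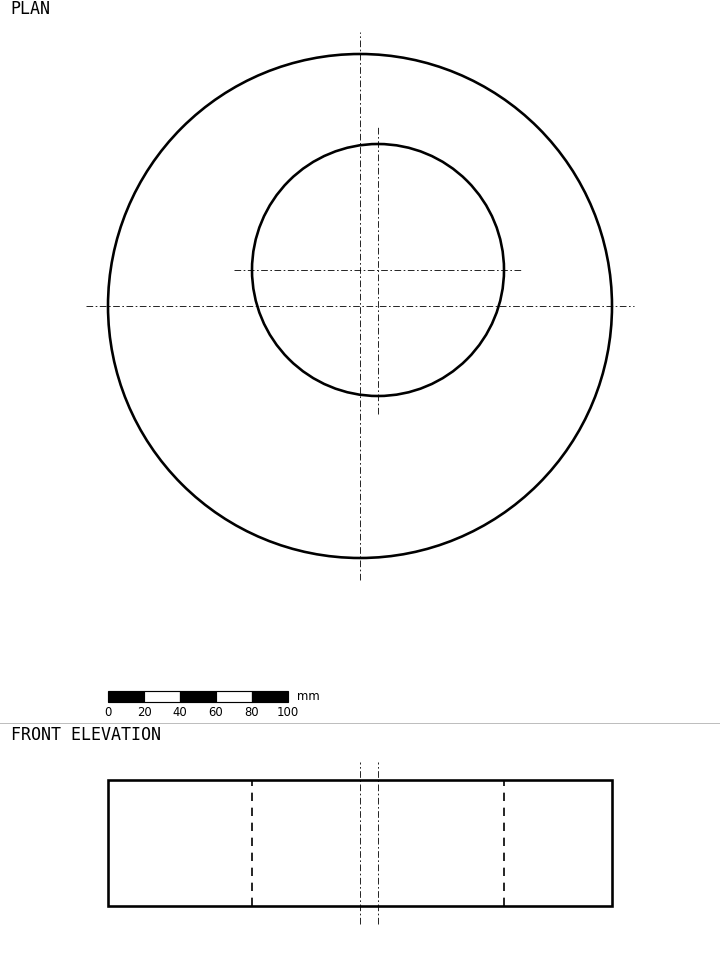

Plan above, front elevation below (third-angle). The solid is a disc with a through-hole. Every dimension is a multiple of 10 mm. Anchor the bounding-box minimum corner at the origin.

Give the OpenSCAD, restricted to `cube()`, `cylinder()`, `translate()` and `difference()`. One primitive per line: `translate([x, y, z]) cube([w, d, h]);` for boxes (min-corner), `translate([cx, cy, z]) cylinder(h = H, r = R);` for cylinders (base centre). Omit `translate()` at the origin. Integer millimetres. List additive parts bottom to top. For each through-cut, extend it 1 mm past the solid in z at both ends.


difference() {
  translate([140, 140, 0]) cylinder(h = 70, r = 140);
  translate([150, 160, -1]) cylinder(h = 72, r = 70);
}
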